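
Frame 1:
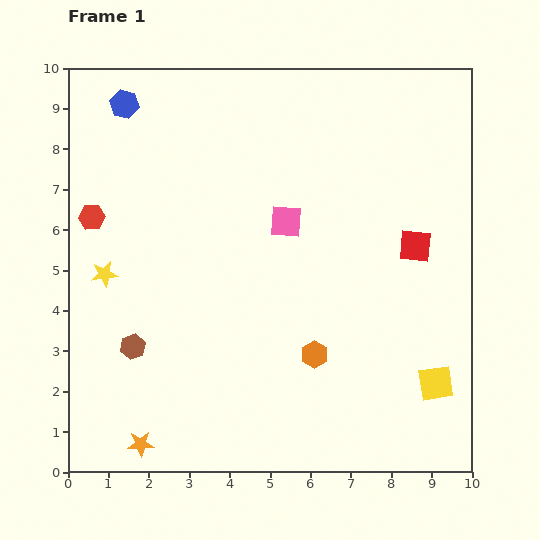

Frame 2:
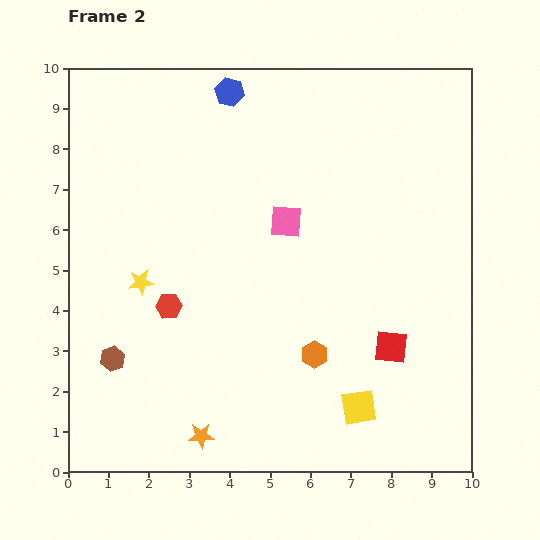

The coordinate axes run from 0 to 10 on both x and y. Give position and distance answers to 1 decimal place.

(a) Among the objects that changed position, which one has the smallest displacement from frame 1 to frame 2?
the brown hexagon

(moved 0.6)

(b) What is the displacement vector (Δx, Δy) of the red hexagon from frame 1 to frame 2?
(1.9, -2.2)

The red hexagon was at (0.6, 6.3) in frame 1 and (2.5, 4.1) in frame 2.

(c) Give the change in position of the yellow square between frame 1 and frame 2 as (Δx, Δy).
(-1.9, -0.6)

The yellow square was at (9.1, 2.2) in frame 1 and (7.2, 1.6) in frame 2.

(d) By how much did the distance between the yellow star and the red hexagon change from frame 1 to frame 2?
-0.5

Distance in frame 1: 1.4. Distance in frame 2: 0.9.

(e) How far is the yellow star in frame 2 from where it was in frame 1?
0.9

The yellow star moved from (0.9, 4.9) to (1.8, 4.7), a distance of √(0.9² + 0.2²) ≈ 0.9.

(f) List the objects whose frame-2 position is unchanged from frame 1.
the orange hexagon, the pink square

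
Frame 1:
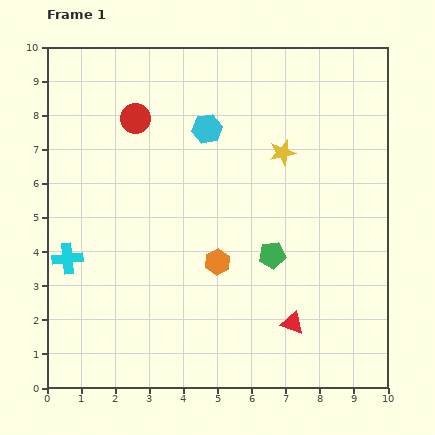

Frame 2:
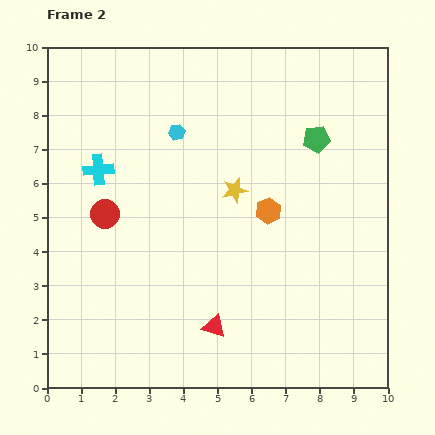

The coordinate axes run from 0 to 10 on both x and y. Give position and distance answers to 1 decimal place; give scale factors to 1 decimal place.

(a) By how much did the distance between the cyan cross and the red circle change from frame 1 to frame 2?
-3.3

Distance in frame 1: 4.6. Distance in frame 2: 1.3.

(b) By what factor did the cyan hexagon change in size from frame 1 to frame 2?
0.6×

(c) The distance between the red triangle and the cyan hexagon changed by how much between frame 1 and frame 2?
-0.4

Distance in frame 1: 6.2. Distance in frame 2: 5.8.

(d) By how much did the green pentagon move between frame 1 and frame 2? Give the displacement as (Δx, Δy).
(1.3, 3.4)

The green pentagon was at (6.6, 3.9) in frame 1 and (7.9, 7.3) in frame 2.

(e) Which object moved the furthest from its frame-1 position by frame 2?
the green pentagon

(moved 3.6; next 2.9)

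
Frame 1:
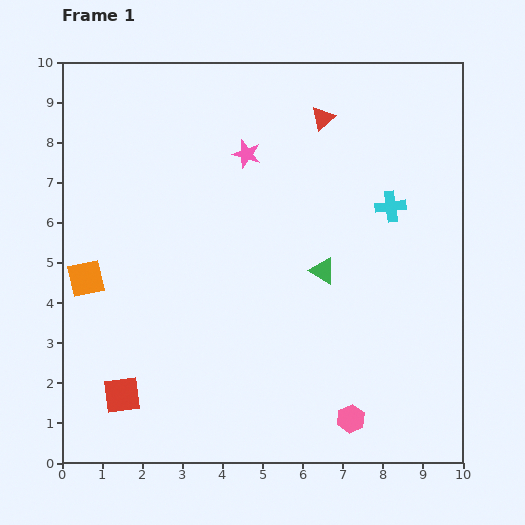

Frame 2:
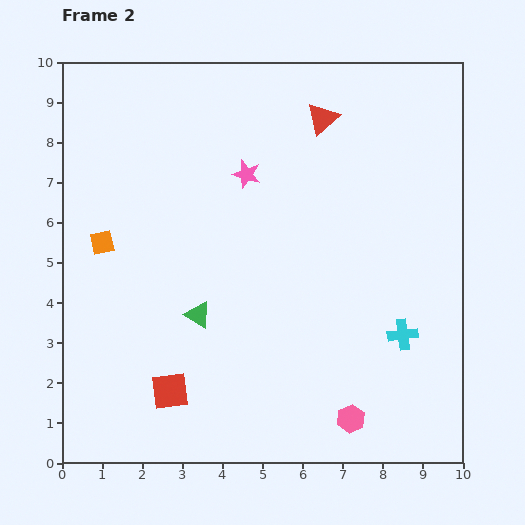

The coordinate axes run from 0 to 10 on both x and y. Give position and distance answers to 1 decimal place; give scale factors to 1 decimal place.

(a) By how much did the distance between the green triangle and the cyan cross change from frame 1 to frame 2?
+2.8

Distance in frame 1: 2.3. Distance in frame 2: 5.1.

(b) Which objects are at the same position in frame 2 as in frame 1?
the pink hexagon, the red triangle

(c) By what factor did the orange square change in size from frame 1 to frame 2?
0.7×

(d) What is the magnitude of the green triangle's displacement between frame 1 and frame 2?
3.3

The green triangle moved from (6.5, 4.8) to (3.4, 3.7), a distance of √(3.1² + 1.1²) ≈ 3.3.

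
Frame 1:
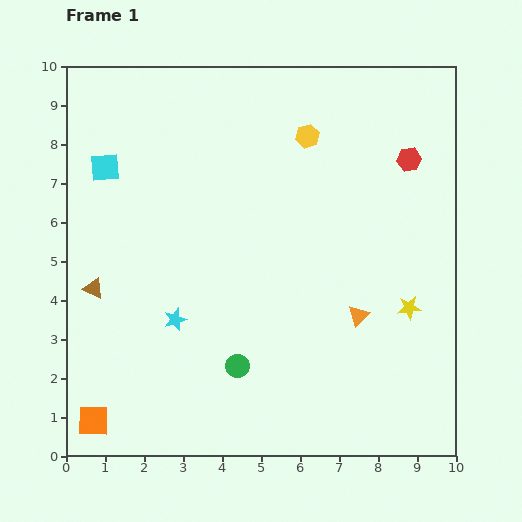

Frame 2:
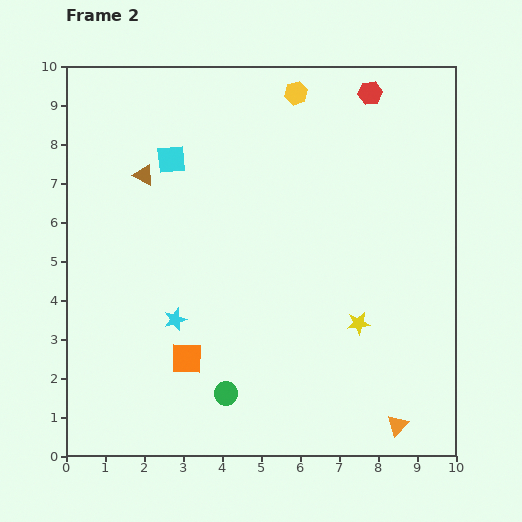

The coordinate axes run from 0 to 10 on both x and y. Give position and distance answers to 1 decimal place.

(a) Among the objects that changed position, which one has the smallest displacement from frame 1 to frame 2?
the green circle

(moved 0.8)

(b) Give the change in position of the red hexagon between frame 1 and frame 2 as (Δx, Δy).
(-1.0, 1.7)

The red hexagon was at (8.8, 7.6) in frame 1 and (7.8, 9.3) in frame 2.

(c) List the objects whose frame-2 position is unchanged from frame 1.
the cyan star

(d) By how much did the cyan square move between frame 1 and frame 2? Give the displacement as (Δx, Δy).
(1.7, 0.2)

The cyan square was at (1.0, 7.4) in frame 1 and (2.7, 7.6) in frame 2.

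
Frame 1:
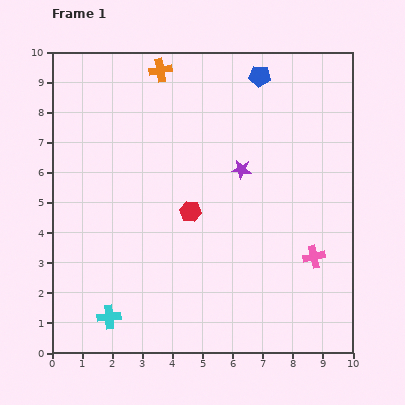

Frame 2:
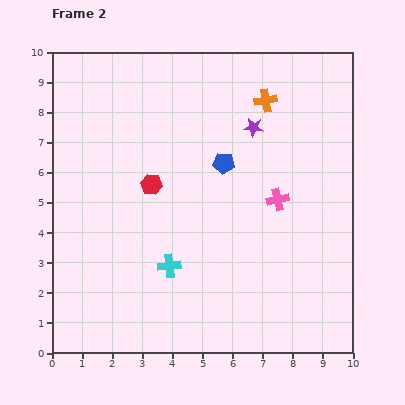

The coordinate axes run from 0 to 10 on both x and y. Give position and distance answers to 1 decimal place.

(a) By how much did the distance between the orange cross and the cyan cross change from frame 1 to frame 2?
-2.0

Distance in frame 1: 8.4. Distance in frame 2: 6.4.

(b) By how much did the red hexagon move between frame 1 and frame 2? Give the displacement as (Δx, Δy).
(-1.3, 0.9)

The red hexagon was at (4.6, 4.7) in frame 1 and (3.3, 5.6) in frame 2.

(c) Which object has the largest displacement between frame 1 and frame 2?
the orange cross

(moved 3.6; next 3.1)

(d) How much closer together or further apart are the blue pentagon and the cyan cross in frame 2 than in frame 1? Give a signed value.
-5.6

Distance in frame 1: 9.4. Distance in frame 2: 3.8.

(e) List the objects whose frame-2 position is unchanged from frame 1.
none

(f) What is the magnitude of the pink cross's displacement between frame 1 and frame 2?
2.2

The pink cross moved from (8.7, 3.2) to (7.5, 5.1), a distance of √(1.2² + 1.9²) ≈ 2.2.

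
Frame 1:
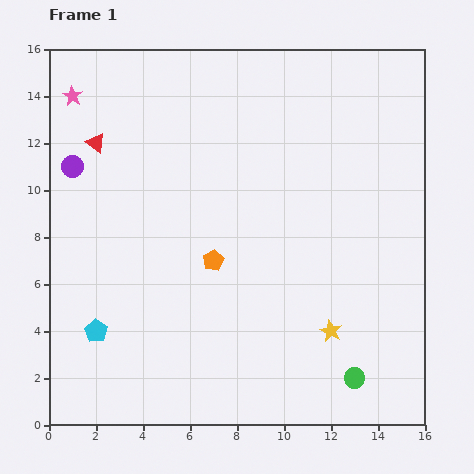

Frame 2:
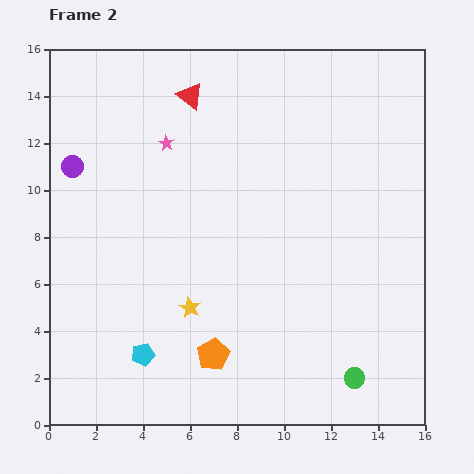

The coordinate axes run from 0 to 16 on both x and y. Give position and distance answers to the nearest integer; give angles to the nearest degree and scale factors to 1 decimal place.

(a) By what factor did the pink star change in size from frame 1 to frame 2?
0.8×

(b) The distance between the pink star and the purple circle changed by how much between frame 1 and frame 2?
+1

Distance in frame 1: 3. Distance in frame 2: 4.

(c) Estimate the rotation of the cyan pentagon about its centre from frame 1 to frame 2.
26° clockwise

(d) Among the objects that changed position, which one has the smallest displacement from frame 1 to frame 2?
the cyan pentagon

(moved 2)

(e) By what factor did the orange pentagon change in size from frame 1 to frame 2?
1.5×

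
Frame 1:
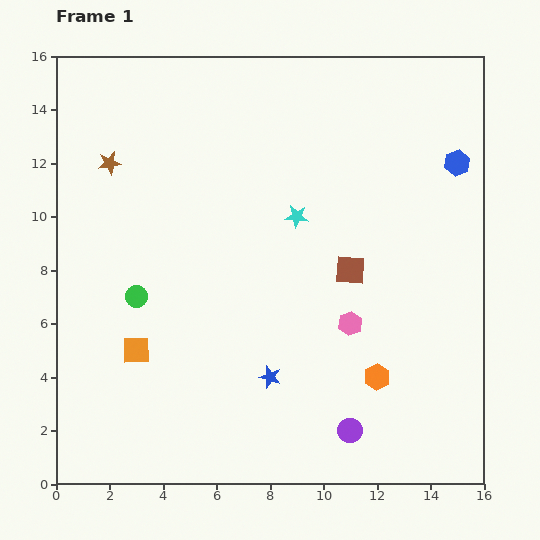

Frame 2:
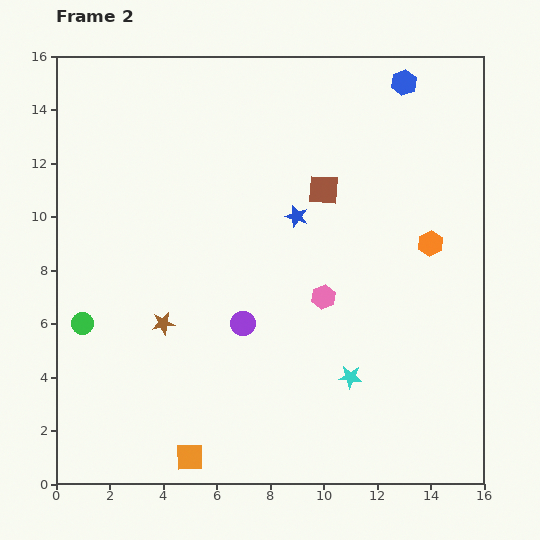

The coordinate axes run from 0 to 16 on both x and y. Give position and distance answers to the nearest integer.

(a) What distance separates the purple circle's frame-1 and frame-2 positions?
6

The purple circle moved from (11, 2) to (7, 6), a distance of √(4² + 4²) ≈ 6.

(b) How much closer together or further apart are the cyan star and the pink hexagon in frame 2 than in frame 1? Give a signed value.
-1

Distance in frame 1: 4. Distance in frame 2: 3.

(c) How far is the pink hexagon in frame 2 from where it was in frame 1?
1

The pink hexagon moved from (11, 6) to (10, 7), a distance of √(1² + 1²) ≈ 1.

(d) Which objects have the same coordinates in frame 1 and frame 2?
none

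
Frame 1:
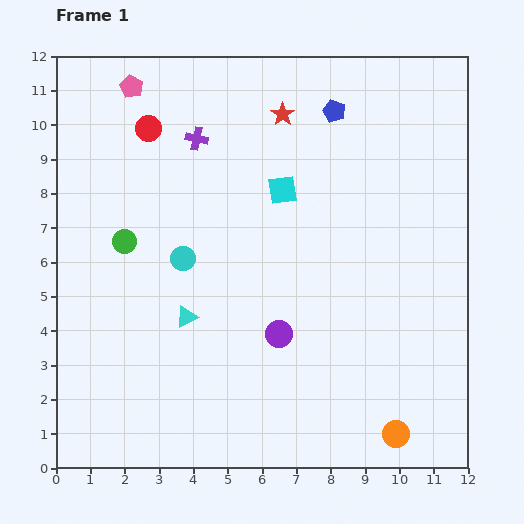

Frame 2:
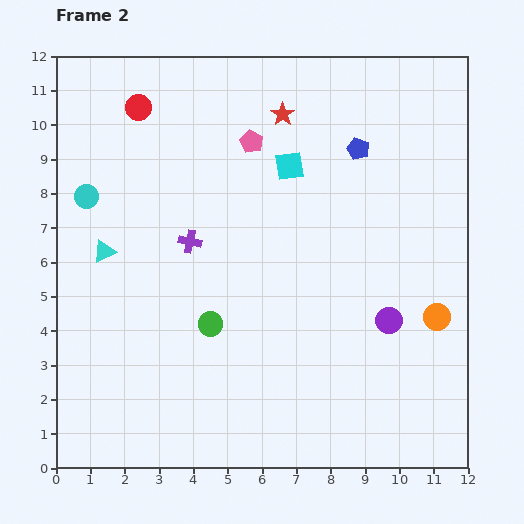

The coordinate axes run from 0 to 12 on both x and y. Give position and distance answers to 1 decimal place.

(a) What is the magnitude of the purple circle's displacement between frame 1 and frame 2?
3.2

The purple circle moved from (6.5, 3.9) to (9.7, 4.3), a distance of √(3.2² + 0.4²) ≈ 3.2.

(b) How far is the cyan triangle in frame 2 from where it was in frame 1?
3.1

The cyan triangle moved from (3.8, 4.4) to (1.4, 6.3), a distance of √(2.4² + 1.9²) ≈ 3.1.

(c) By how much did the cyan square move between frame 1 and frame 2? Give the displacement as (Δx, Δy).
(0.2, 0.7)

The cyan square was at (6.6, 8.1) in frame 1 and (6.8, 8.8) in frame 2.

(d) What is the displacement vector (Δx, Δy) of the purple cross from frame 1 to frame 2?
(-0.2, -3.0)

The purple cross was at (4.1, 9.6) in frame 1 and (3.9, 6.6) in frame 2.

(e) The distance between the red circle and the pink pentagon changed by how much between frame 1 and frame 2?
+2.1

Distance in frame 1: 1.3. Distance in frame 2: 3.4.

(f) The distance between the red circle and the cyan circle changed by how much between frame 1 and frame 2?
-0.9

Distance in frame 1: 3.9. Distance in frame 2: 3.0.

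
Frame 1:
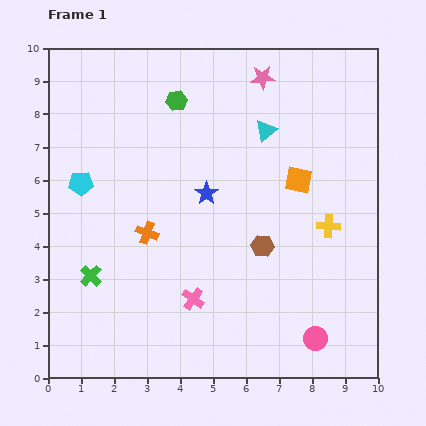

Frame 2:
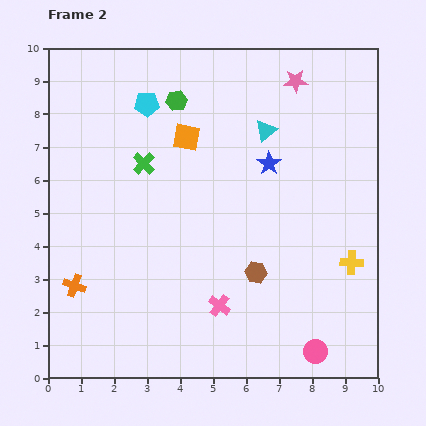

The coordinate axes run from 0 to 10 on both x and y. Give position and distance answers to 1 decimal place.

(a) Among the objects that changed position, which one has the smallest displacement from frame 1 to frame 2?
the pink circle

(moved 0.4)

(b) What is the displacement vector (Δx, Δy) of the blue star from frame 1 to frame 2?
(1.9, 0.9)

The blue star was at (4.8, 5.6) in frame 1 and (6.7, 6.5) in frame 2.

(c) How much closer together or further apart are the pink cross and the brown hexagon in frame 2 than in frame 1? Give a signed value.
-1.1

Distance in frame 1: 2.6. Distance in frame 2: 1.5.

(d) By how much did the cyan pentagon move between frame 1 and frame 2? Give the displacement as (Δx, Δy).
(2.0, 2.4)

The cyan pentagon was at (1.0, 5.9) in frame 1 and (3.0, 8.3) in frame 2.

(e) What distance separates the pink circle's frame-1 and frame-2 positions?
0.4

The pink circle moved from (8.1, 1.2) to (8.1, 0.8), a distance of √(0.0² + 0.4²) ≈ 0.4.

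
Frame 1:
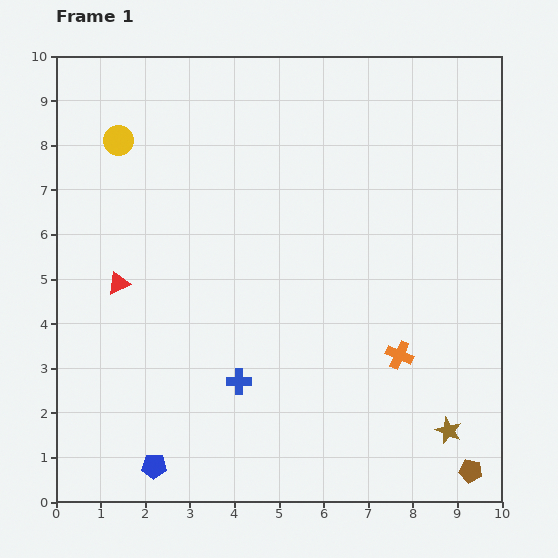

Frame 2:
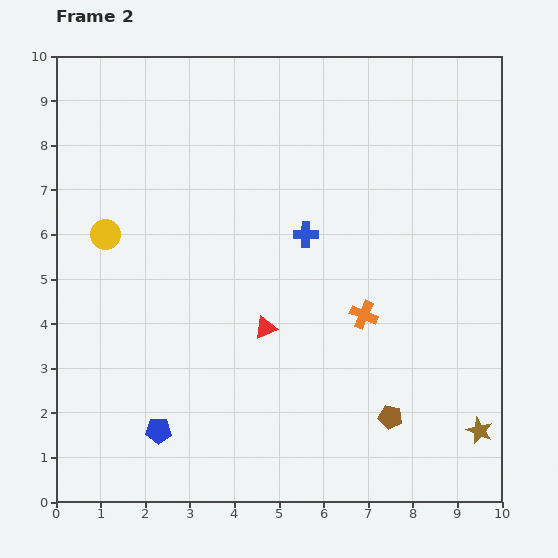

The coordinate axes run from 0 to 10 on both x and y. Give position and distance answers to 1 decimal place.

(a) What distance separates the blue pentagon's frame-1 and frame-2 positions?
0.8

The blue pentagon moved from (2.2, 0.8) to (2.3, 1.6), a distance of √(0.1² + 0.8²) ≈ 0.8.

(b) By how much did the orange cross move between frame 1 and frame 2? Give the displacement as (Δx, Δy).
(-0.8, 0.9)

The orange cross was at (7.7, 3.3) in frame 1 and (6.9, 4.2) in frame 2.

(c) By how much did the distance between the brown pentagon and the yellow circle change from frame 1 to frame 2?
-3.2

Distance in frame 1: 10.8. Distance in frame 2: 7.6.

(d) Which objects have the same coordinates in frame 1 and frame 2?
none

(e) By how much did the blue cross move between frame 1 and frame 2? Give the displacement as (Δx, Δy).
(1.5, 3.3)

The blue cross was at (4.1, 2.7) in frame 1 and (5.6, 6.0) in frame 2.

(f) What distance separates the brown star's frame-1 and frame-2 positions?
0.7

The brown star moved from (8.8, 1.6) to (9.5, 1.6), a distance of √(0.7² + 0.0²) ≈ 0.7.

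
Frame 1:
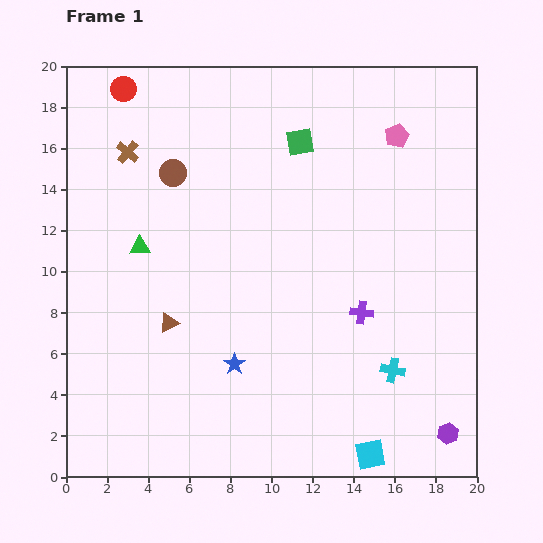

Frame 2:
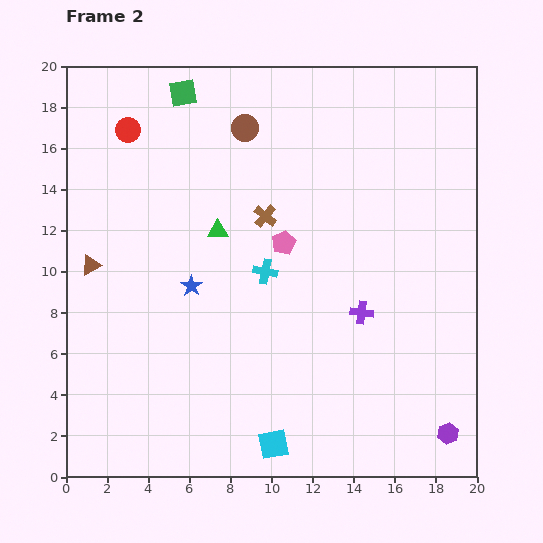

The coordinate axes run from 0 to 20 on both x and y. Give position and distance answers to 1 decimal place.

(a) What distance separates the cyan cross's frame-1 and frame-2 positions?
7.8

The cyan cross moved from (15.9, 5.2) to (9.7, 10.0), a distance of √(6.2² + 4.8²) ≈ 7.8.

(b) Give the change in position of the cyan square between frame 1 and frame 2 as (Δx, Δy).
(-4.7, 0.5)

The cyan square was at (14.8, 1.1) in frame 1 and (10.1, 1.6) in frame 2.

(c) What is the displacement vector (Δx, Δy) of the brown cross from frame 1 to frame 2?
(6.7, -3.1)

The brown cross was at (3.0, 15.8) in frame 1 and (9.7, 12.7) in frame 2.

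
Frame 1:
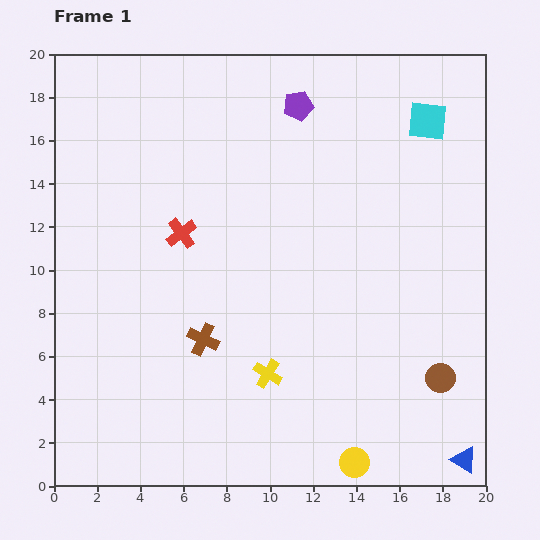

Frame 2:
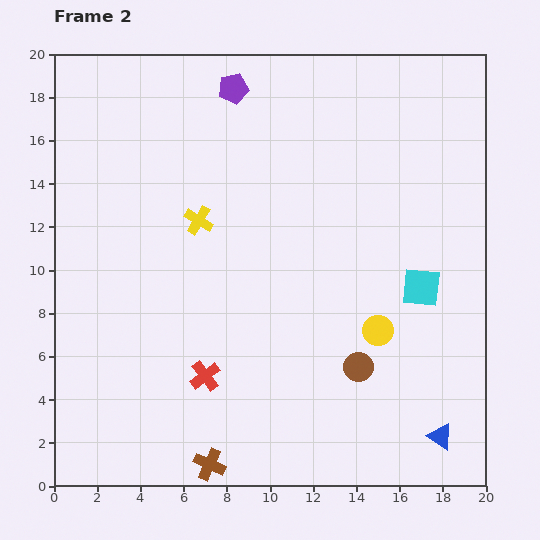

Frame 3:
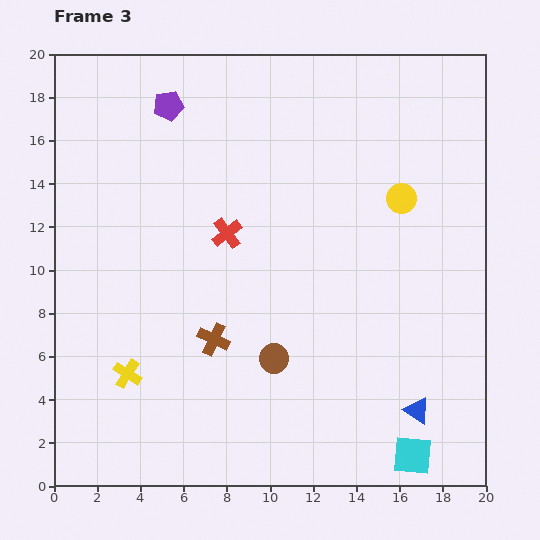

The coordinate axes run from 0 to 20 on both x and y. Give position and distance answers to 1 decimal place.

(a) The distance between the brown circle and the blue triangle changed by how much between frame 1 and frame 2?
+1.0

Distance in frame 1: 4.0. Distance in frame 2: 5.0.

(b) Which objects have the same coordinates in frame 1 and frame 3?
none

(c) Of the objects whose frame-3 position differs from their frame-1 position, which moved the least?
the brown cross

(moved 0.5)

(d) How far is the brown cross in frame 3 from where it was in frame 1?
0.5

The brown cross moved from (6.9, 6.8) to (7.4, 6.8), a distance of √(0.5² + 0.0²) ≈ 0.5.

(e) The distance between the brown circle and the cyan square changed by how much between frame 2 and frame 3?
+3.1

Distance in frame 2: 4.7. Distance in frame 3: 7.8.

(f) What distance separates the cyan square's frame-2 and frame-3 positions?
7.8

The cyan square moved from (17.0, 9.2) to (16.6, 1.4), a distance of √(0.4² + 7.8²) ≈ 7.8.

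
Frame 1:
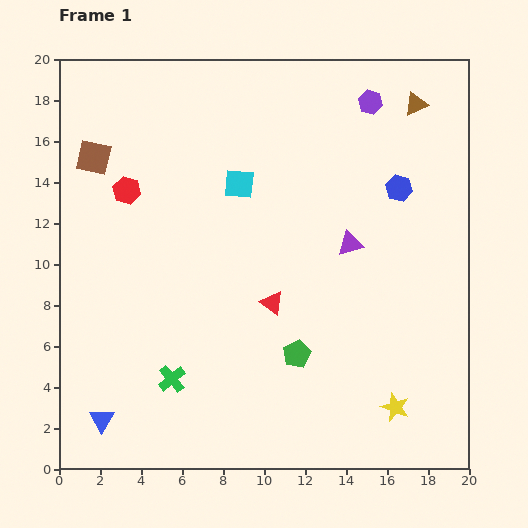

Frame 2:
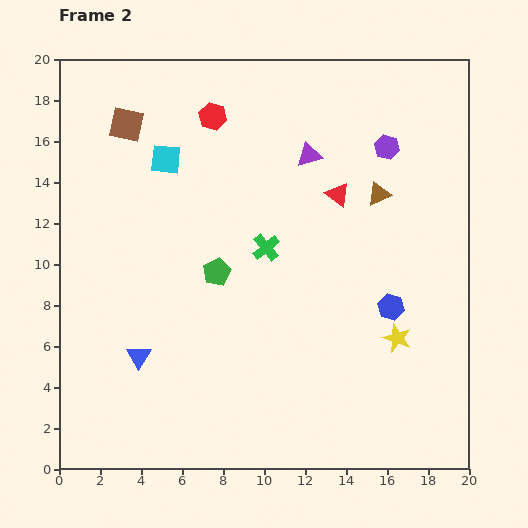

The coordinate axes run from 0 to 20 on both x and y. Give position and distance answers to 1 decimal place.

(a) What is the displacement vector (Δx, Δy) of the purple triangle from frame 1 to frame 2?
(-2.0, 4.3)

The purple triangle was at (14.2, 11.0) in frame 1 and (12.2, 15.3) in frame 2.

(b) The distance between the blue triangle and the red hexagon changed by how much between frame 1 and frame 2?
+0.9

Distance in frame 1: 11.3. Distance in frame 2: 12.2.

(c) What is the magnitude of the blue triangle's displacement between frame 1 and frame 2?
3.6

The blue triangle moved from (2.1, 2.4) to (3.9, 5.5), a distance of √(1.8² + 3.1²) ≈ 3.6.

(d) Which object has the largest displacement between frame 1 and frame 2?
the green cross

(moved 7.9; next 6.2)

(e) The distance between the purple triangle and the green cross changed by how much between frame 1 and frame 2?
-5.9

Distance in frame 1: 10.9. Distance in frame 2: 5.0.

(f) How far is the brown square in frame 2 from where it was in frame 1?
2.3

The brown square moved from (1.7, 15.2) to (3.3, 16.8), a distance of √(1.6² + 1.6²) ≈ 2.3.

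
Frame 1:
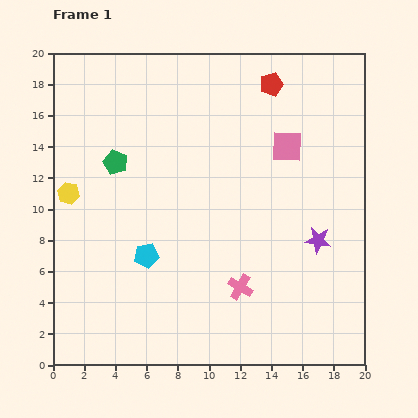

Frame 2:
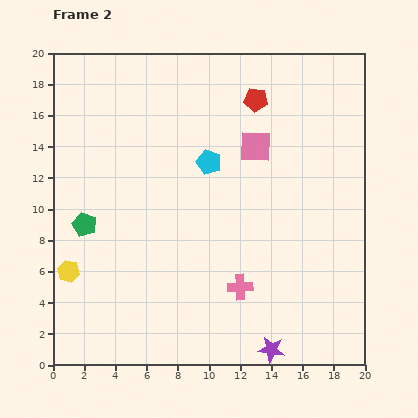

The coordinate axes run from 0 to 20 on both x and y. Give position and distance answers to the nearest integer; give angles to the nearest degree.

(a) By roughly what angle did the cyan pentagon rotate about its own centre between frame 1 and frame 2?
29° clockwise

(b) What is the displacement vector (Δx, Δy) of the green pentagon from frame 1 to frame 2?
(-2, -4)

The green pentagon was at (4, 13) in frame 1 and (2, 9) in frame 2.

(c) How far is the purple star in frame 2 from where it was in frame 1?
8

The purple star moved from (17, 8) to (14, 1), a distance of √(3² + 7²) ≈ 8.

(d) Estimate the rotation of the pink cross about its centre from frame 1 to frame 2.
33° counter-clockwise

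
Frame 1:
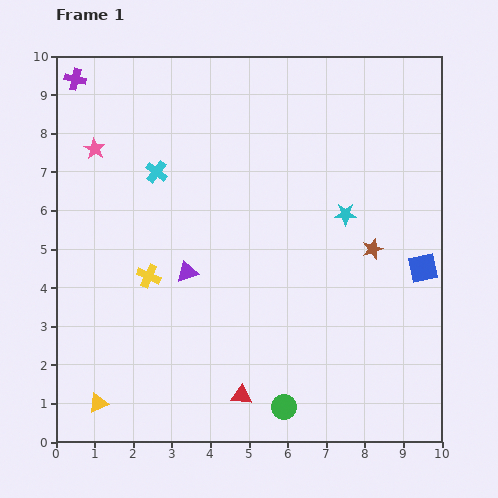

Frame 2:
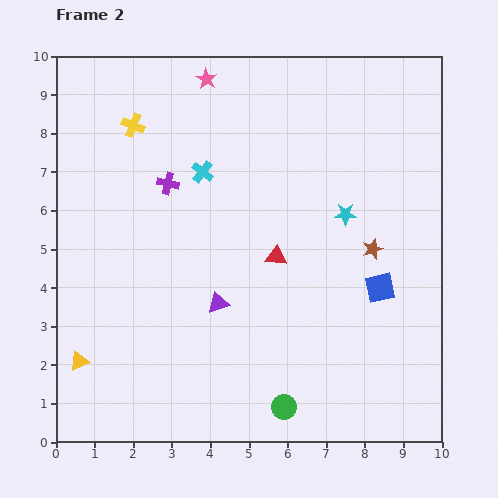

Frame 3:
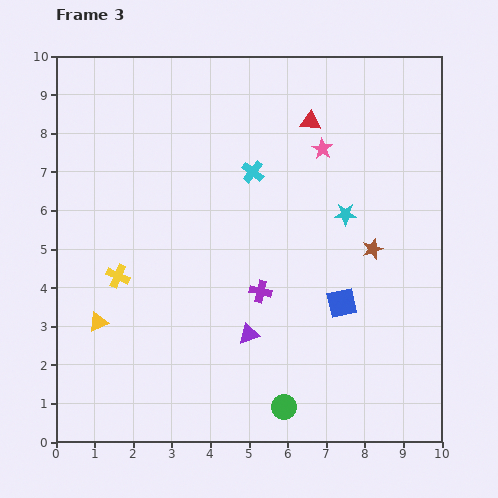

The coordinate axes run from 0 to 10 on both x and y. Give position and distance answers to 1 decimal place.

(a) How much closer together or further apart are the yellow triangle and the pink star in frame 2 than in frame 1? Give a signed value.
+1.4

Distance in frame 1: 6.6. Distance in frame 2: 8.0.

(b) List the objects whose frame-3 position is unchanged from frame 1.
the cyan star, the brown star, the green circle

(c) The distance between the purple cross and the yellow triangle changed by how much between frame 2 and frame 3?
-0.8

Distance in frame 2: 5.1. Distance in frame 3: 4.3.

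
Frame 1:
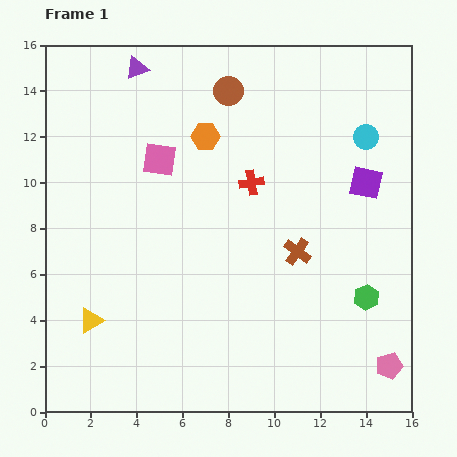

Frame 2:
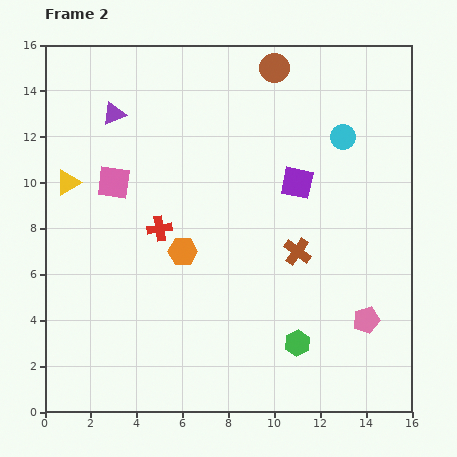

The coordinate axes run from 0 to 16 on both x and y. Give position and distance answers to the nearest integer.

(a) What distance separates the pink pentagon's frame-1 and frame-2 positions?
2

The pink pentagon moved from (15, 2) to (14, 4), a distance of √(1² + 2²) ≈ 2.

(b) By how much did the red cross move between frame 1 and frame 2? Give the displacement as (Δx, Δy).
(-4, -2)

The red cross was at (9, 10) in frame 1 and (5, 8) in frame 2.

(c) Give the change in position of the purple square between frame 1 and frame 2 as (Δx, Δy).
(-3, 0)

The purple square was at (14, 10) in frame 1 and (11, 10) in frame 2.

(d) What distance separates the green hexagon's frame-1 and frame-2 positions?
4

The green hexagon moved from (14, 5) to (11, 3), a distance of √(3² + 2²) ≈ 4.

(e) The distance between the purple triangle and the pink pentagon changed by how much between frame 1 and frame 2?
-3

Distance in frame 1: 17. Distance in frame 2: 14.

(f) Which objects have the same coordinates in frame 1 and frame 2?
the brown cross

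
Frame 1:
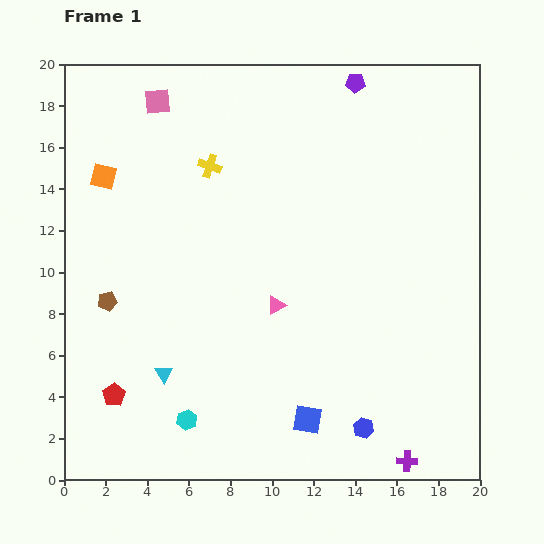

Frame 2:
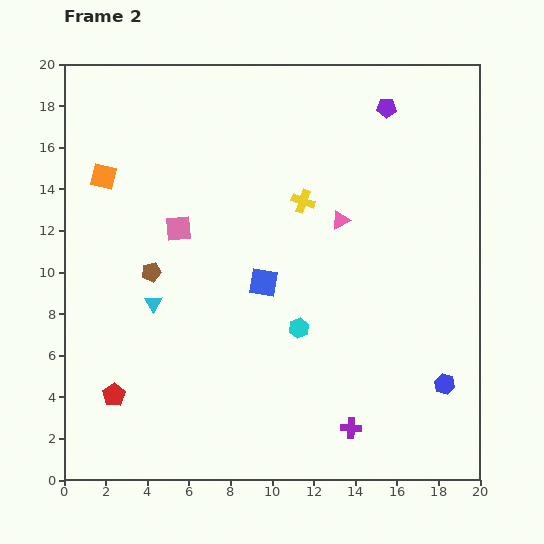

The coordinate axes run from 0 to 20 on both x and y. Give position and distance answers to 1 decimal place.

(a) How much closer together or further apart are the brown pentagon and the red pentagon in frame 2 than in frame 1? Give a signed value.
+1.7

Distance in frame 1: 4.5. Distance in frame 2: 6.2.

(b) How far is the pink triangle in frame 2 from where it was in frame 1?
5.1

The pink triangle moved from (10.2, 8.4) to (13.3, 12.5), a distance of √(3.1² + 4.1²) ≈ 5.1.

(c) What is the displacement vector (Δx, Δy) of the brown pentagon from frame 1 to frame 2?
(2.1, 1.4)

The brown pentagon was at (2.1, 8.6) in frame 1 and (4.2, 10.0) in frame 2.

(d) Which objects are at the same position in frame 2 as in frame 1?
the red pentagon, the orange square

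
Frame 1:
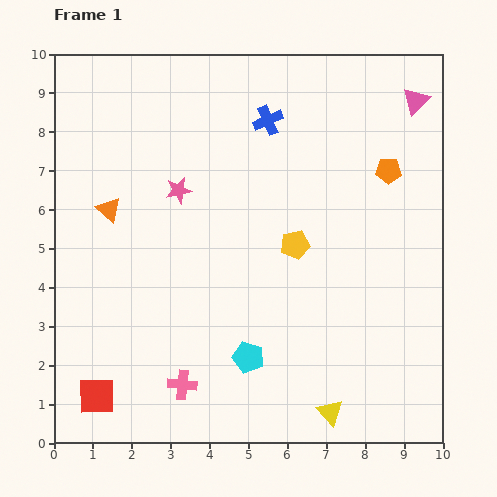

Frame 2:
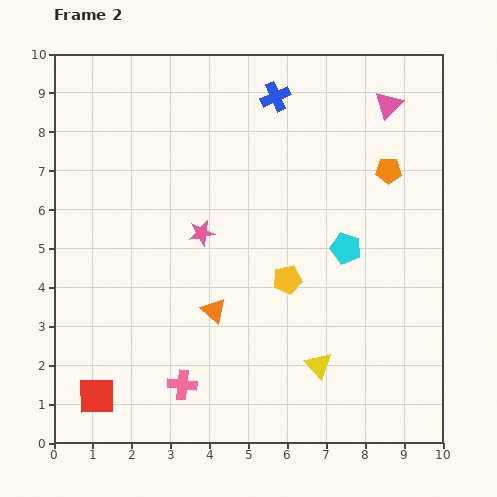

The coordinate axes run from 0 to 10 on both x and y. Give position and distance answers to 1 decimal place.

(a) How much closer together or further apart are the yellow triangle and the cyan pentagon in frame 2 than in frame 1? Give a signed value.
+0.6

Distance in frame 1: 2.5. Distance in frame 2: 3.1.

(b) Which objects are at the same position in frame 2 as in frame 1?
the orange pentagon, the pink cross, the red square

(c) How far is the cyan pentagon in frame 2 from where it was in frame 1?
3.8

The cyan pentagon moved from (5.0, 2.2) to (7.5, 5.0), a distance of √(2.5² + 2.8²) ≈ 3.8.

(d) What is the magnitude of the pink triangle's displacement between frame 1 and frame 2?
0.7

The pink triangle moved from (9.3, 8.8) to (8.6, 8.7), a distance of √(0.7² + 0.1²) ≈ 0.7.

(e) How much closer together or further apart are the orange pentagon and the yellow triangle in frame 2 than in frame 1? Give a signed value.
-1.1

Distance in frame 1: 6.4. Distance in frame 2: 5.3.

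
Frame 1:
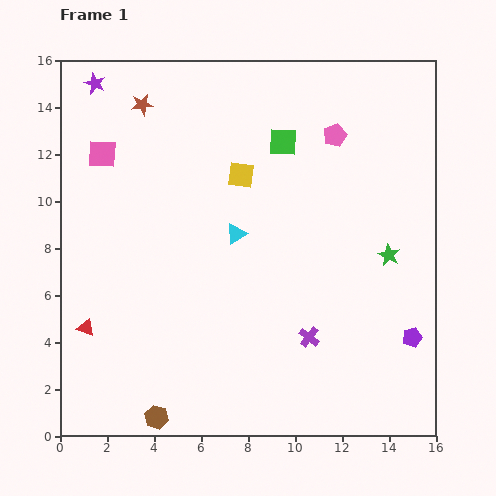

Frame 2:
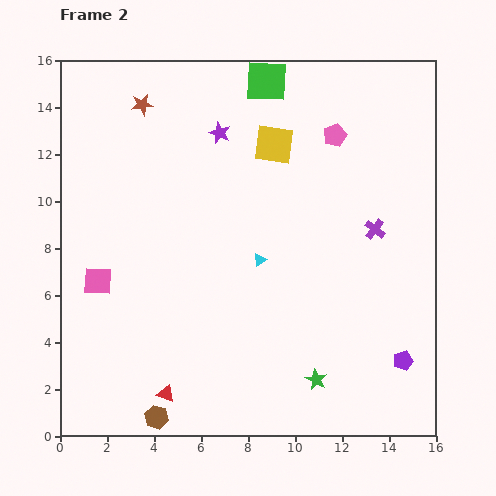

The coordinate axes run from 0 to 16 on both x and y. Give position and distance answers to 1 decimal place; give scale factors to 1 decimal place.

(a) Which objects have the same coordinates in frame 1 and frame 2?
the pink pentagon, the brown star, the brown hexagon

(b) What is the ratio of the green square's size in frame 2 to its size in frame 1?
1.5×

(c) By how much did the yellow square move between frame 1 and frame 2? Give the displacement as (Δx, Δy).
(1.4, 1.3)

The yellow square was at (7.7, 11.1) in frame 1 and (9.1, 12.4) in frame 2.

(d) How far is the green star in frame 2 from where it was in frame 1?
6.1

The green star moved from (14.0, 7.7) to (10.9, 2.4), a distance of √(3.1² + 5.3²) ≈ 6.1.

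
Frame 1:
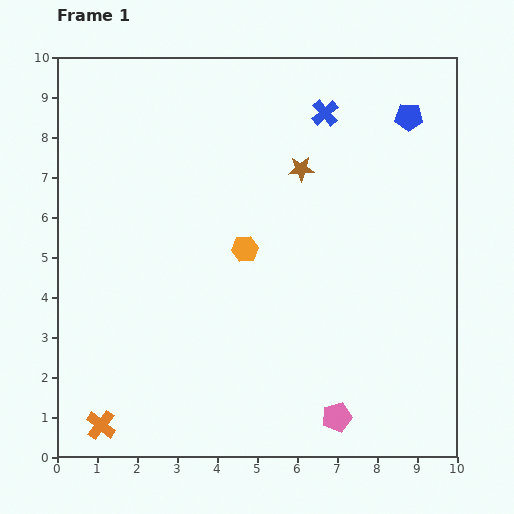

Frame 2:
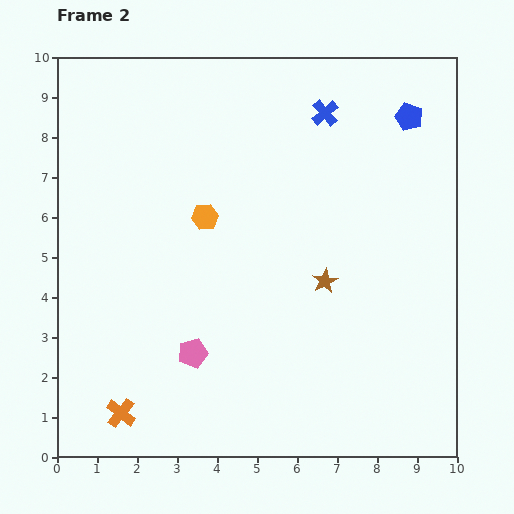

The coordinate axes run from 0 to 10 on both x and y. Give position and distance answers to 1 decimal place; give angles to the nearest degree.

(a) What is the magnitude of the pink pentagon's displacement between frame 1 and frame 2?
3.9

The pink pentagon moved from (7.0, 1.0) to (3.4, 2.6), a distance of √(3.6² + 1.6²) ≈ 3.9.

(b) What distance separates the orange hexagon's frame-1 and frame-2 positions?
1.3

The orange hexagon moved from (4.7, 5.2) to (3.7, 6.0), a distance of √(1.0² + 0.8²) ≈ 1.3.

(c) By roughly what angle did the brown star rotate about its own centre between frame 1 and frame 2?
25° counter-clockwise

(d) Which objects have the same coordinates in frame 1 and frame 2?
the blue pentagon, the blue cross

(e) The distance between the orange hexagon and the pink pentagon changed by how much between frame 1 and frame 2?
-1.4

Distance in frame 1: 4.8. Distance in frame 2: 3.4.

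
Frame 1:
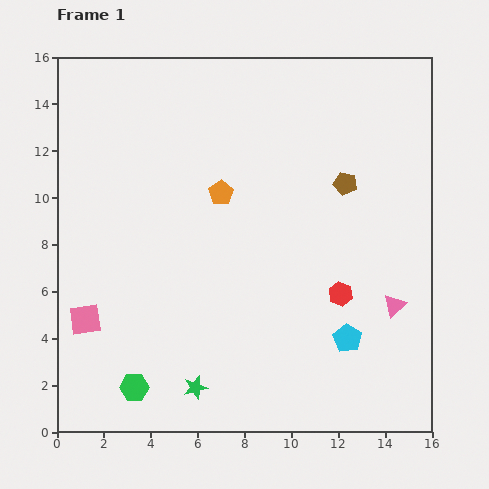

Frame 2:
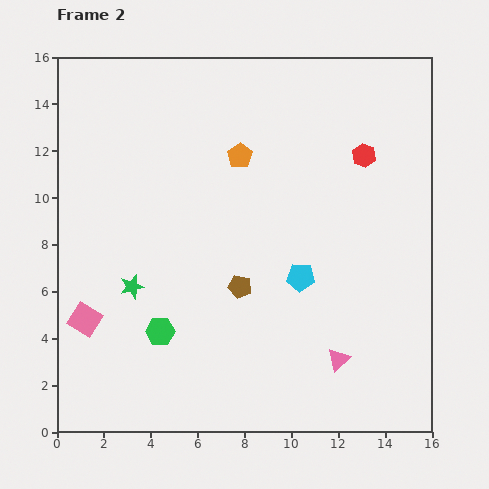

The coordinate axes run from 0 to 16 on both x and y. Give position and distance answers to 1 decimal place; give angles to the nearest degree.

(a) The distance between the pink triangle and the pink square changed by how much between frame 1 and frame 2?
-2.3

Distance in frame 1: 13.2. Distance in frame 2: 10.9.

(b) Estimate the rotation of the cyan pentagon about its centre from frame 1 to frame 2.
28° counter-clockwise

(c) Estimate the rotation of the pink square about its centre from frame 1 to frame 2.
40° clockwise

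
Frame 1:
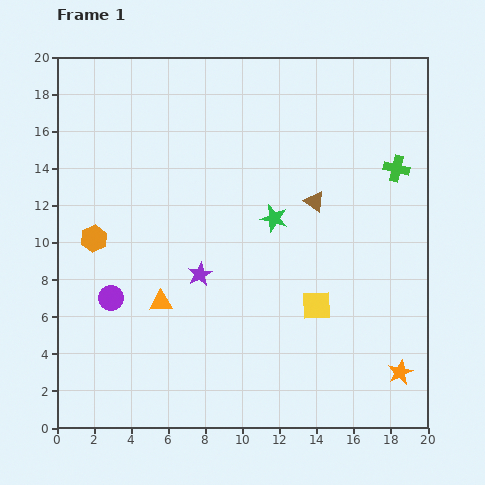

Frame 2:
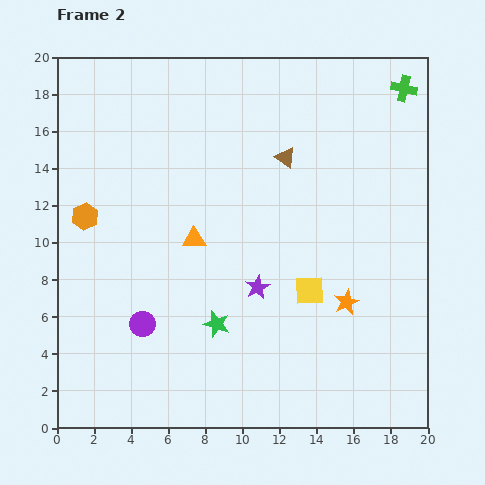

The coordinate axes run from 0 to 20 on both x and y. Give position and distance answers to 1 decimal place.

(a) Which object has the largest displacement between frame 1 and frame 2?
the green star

(moved 6.5; next 4.8)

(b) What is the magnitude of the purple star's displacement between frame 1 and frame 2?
3.2

The purple star moved from (7.7, 8.3) to (10.8, 7.6), a distance of √(3.1² + 0.7²) ≈ 3.2.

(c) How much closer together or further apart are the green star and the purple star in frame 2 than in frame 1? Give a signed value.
-2.0

Distance in frame 1: 5.0. Distance in frame 2: 3.0.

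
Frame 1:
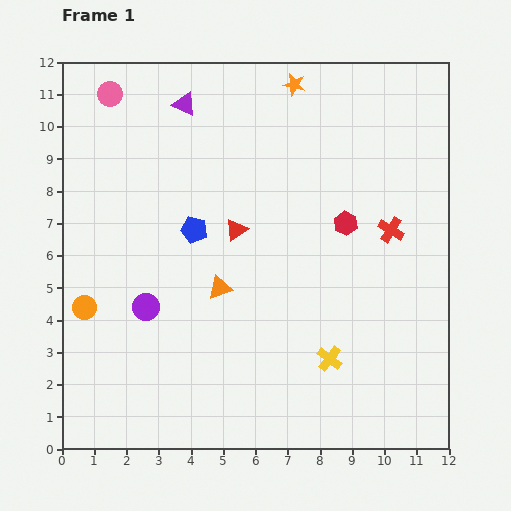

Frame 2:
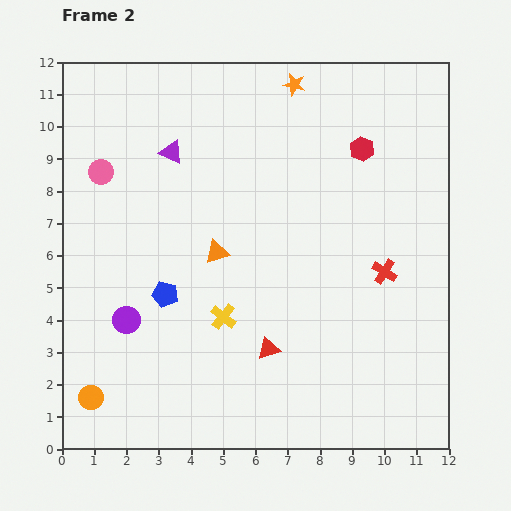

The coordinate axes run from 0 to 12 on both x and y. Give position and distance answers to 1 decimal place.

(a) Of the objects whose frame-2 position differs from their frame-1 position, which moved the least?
the purple circle

(moved 0.7)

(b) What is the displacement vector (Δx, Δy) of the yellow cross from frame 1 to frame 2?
(-3.3, 1.3)

The yellow cross was at (8.3, 2.8) in frame 1 and (5.0, 4.1) in frame 2.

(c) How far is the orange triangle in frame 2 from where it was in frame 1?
1.1

The orange triangle moved from (4.9, 5.0) to (4.8, 6.1), a distance of √(0.1² + 1.1²) ≈ 1.1.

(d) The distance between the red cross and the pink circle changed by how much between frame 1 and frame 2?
-0.4

Distance in frame 1: 9.7. Distance in frame 2: 9.3.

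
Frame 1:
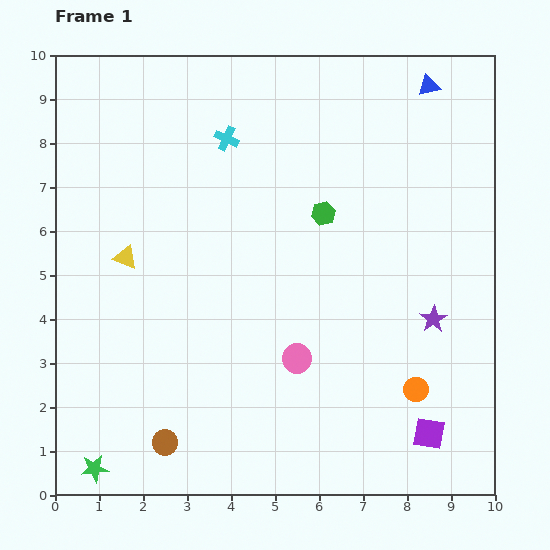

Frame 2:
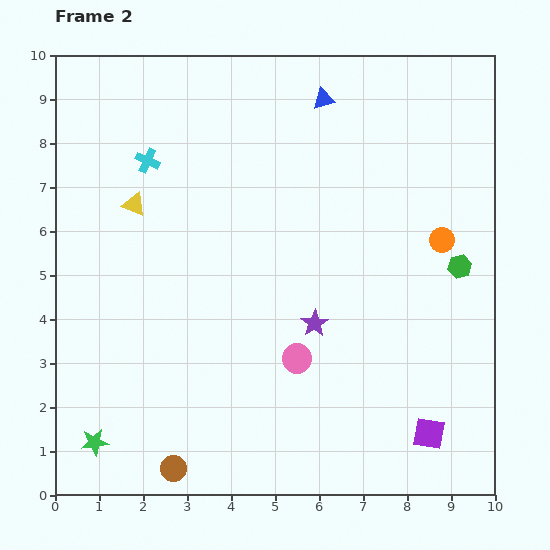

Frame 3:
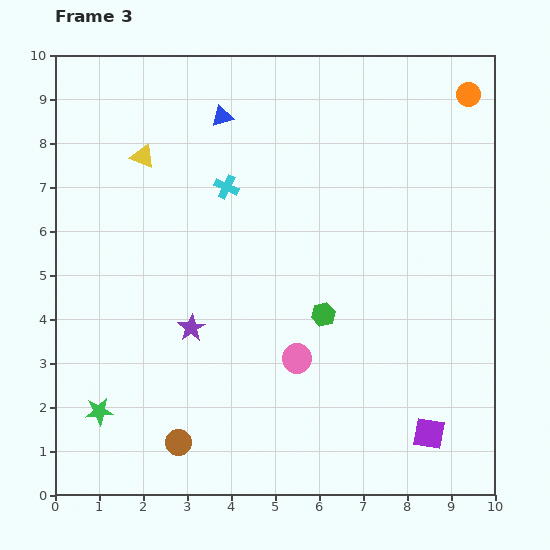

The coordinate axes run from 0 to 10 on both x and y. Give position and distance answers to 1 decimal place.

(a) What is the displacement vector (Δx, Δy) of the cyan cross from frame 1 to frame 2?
(-1.8, -0.5)

The cyan cross was at (3.9, 8.1) in frame 1 and (2.1, 7.6) in frame 2.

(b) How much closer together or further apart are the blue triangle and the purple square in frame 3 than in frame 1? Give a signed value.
+0.7

Distance in frame 1: 7.9. Distance in frame 3: 8.6.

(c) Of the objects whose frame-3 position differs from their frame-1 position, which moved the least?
the brown circle

(moved 0.3)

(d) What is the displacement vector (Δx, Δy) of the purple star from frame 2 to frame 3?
(-2.8, -0.1)

The purple star was at (5.9, 3.9) in frame 2 and (3.1, 3.8) in frame 3.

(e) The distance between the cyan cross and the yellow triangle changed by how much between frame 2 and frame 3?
+1.0

Distance in frame 2: 1.0. Distance in frame 3: 2.0.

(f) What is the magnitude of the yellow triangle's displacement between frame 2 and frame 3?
1.1

The yellow triangle moved from (1.8, 6.6) to (2.0, 7.7), a distance of √(0.2² + 1.1²) ≈ 1.1.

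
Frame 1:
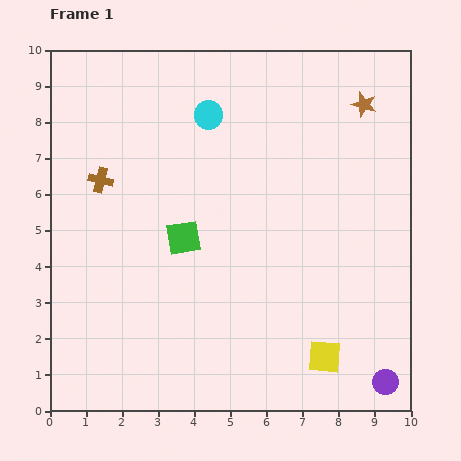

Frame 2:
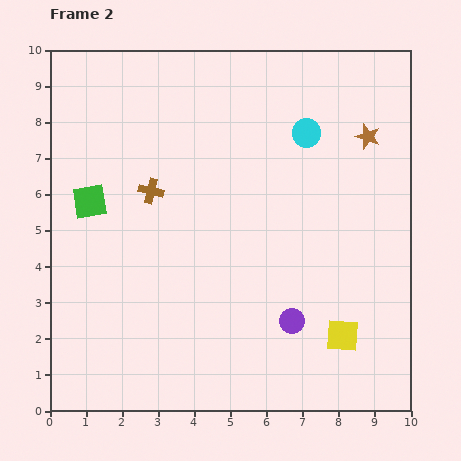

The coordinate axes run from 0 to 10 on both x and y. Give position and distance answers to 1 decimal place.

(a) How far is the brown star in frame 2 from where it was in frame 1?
0.9

The brown star moved from (8.7, 8.5) to (8.8, 7.6), a distance of √(0.1² + 0.9²) ≈ 0.9.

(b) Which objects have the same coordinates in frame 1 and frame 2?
none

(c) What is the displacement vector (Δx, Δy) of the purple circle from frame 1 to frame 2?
(-2.6, 1.7)

The purple circle was at (9.3, 0.8) in frame 1 and (6.7, 2.5) in frame 2.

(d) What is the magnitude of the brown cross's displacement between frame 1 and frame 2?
1.4

The brown cross moved from (1.4, 6.4) to (2.8, 6.1), a distance of √(1.4² + 0.3²) ≈ 1.4.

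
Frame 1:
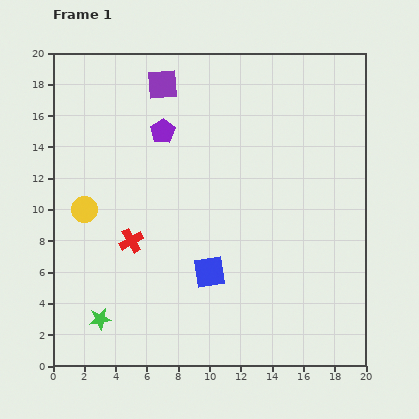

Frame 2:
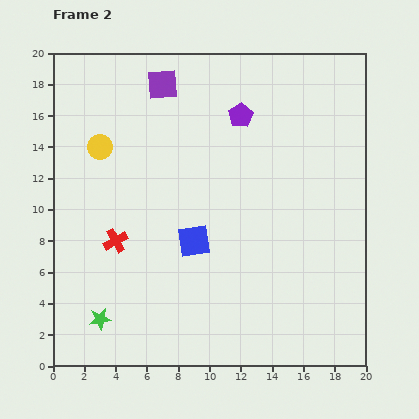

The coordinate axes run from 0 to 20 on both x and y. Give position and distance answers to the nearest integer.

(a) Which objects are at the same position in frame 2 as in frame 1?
the purple square, the green star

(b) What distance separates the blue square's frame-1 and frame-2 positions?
2

The blue square moved from (10, 6) to (9, 8), a distance of √(1² + 2²) ≈ 2.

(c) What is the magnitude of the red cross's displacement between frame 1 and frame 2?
1

The red cross moved from (5, 8) to (4, 8), a distance of √(1² + 0²) ≈ 1.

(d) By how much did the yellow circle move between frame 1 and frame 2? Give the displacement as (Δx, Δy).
(1, 4)

The yellow circle was at (2, 10) in frame 1 and (3, 14) in frame 2.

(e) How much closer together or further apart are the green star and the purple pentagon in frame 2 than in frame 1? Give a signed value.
+3

Distance in frame 1: 13. Distance in frame 2: 16.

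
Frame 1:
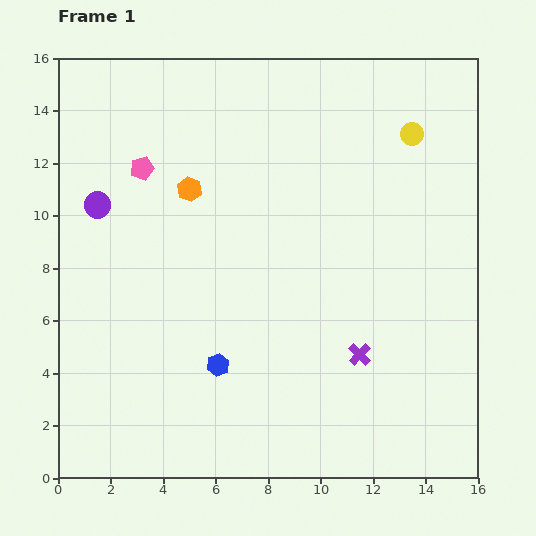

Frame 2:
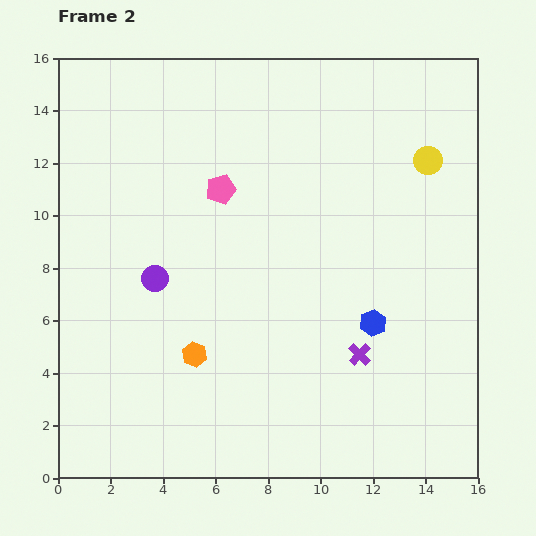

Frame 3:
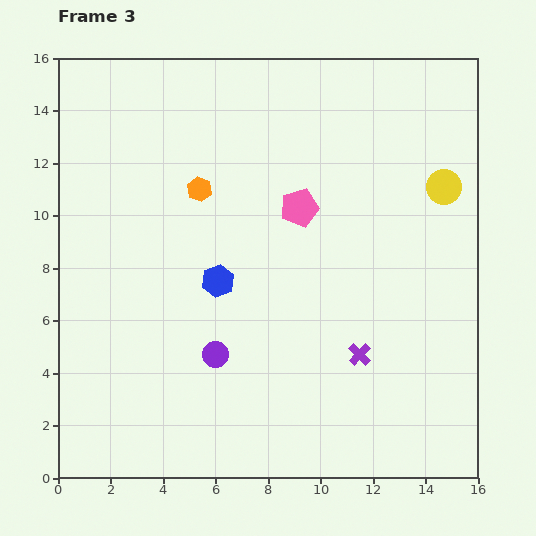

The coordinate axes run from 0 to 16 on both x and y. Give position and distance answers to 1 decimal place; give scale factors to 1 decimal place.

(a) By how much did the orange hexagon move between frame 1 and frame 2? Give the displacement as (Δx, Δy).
(0.2, -6.3)

The orange hexagon was at (5.0, 11.0) in frame 1 and (5.2, 4.7) in frame 2.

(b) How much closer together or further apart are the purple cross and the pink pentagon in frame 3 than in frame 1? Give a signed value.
-4.8

Distance in frame 1: 10.9. Distance in frame 3: 6.1.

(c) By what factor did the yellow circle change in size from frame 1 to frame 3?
1.5×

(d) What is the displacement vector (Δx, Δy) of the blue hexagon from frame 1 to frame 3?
(0.0, 3.2)

The blue hexagon was at (6.1, 4.3) in frame 1 and (6.1, 7.5) in frame 3.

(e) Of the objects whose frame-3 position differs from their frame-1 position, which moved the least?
the orange hexagon

(moved 0.4)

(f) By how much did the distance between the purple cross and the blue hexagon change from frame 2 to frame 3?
+4.8

Distance in frame 2: 1.3. Distance in frame 3: 6.1.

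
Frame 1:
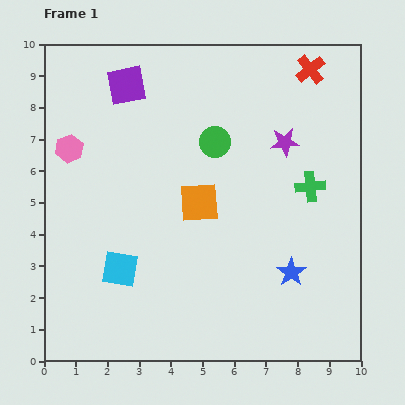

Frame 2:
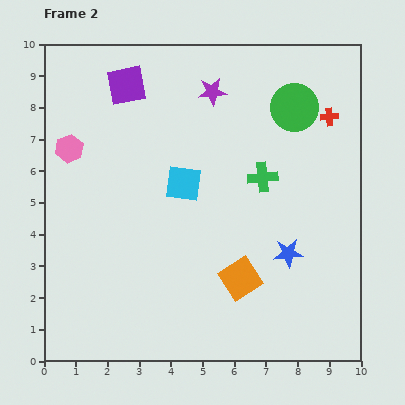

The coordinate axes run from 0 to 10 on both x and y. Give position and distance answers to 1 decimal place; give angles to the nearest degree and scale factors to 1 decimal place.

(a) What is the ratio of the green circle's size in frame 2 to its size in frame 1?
1.6×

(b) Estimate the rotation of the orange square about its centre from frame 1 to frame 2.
29° counter-clockwise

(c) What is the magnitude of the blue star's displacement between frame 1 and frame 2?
0.6

The blue star moved from (7.8, 2.8) to (7.7, 3.4), a distance of √(0.1² + 0.6²) ≈ 0.6.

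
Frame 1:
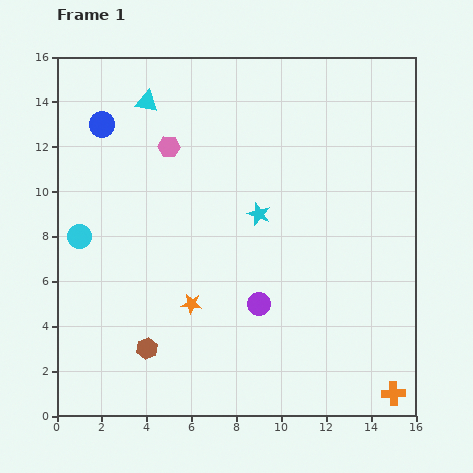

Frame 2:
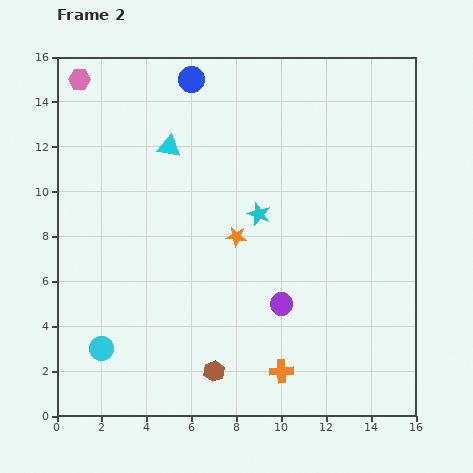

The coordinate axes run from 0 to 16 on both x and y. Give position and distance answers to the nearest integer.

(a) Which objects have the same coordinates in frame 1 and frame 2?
the cyan star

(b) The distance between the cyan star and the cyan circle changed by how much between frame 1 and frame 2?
+1

Distance in frame 1: 8. Distance in frame 2: 9.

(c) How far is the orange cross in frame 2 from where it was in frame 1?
5

The orange cross moved from (15, 1) to (10, 2), a distance of √(5² + 1²) ≈ 5.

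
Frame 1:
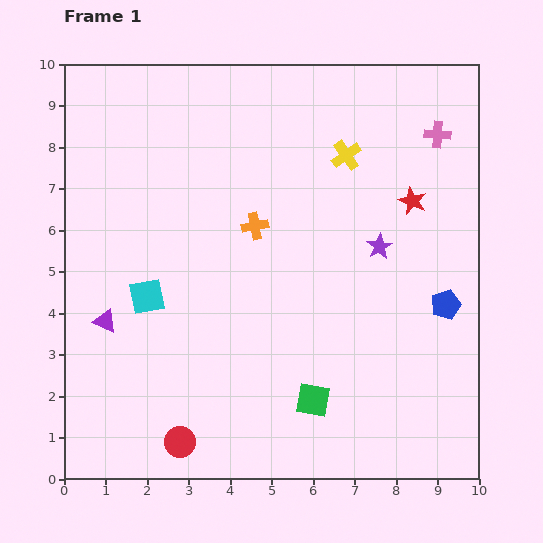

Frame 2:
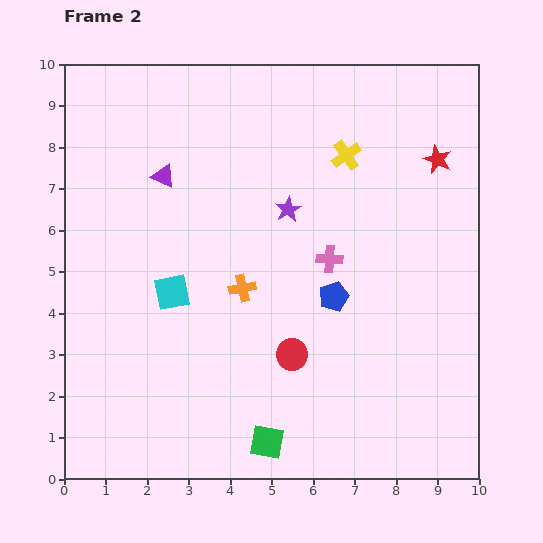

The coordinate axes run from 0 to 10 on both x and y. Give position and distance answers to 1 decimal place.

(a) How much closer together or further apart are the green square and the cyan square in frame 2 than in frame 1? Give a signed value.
-0.4

Distance in frame 1: 4.7. Distance in frame 2: 4.3.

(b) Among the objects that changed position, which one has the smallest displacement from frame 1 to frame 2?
the cyan square

(moved 0.6)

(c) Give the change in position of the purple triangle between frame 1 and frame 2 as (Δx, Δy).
(1.4, 3.5)

The purple triangle was at (1.0, 3.8) in frame 1 and (2.4, 7.3) in frame 2.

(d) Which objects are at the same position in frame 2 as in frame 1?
the yellow cross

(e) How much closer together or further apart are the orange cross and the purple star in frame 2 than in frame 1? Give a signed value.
-0.8

Distance in frame 1: 3.0. Distance in frame 2: 2.2.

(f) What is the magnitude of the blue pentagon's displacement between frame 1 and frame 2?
2.7

The blue pentagon moved from (9.2, 4.2) to (6.5, 4.4), a distance of √(2.7² + 0.2²) ≈ 2.7.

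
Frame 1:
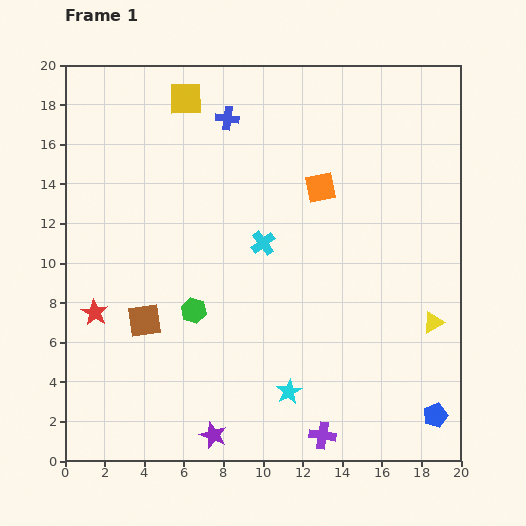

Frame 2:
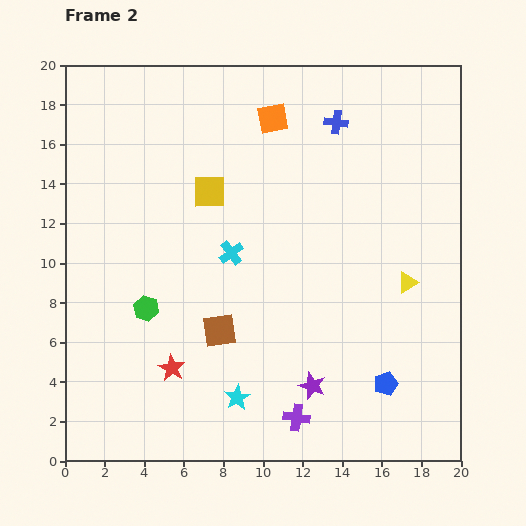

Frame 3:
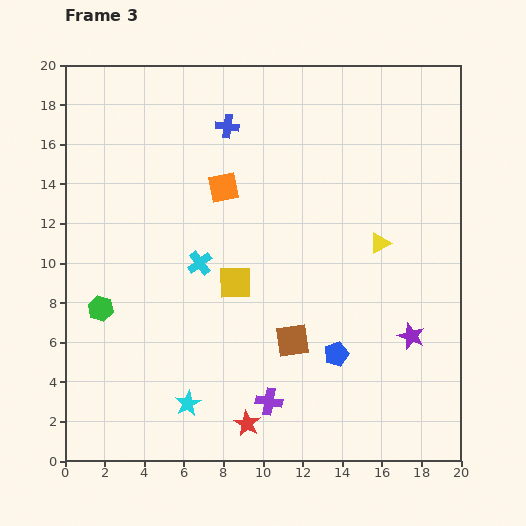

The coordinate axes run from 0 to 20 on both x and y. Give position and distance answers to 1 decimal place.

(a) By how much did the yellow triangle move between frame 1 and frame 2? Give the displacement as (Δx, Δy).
(-1.3, 2.0)

The yellow triangle was at (18.6, 7.0) in frame 1 and (17.3, 9.0) in frame 2.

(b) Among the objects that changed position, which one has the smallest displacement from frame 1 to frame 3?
the blue cross

(moved 0.4)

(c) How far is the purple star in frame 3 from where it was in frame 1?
11.2

The purple star moved from (7.5, 1.3) to (17.5, 6.3), a distance of √(10.0² + 5.0²) ≈ 11.2.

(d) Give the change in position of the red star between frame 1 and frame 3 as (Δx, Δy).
(7.7, -5.6)

The red star was at (1.5, 7.5) in frame 1 and (9.2, 1.9) in frame 3.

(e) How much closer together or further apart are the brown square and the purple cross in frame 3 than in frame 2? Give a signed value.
-2.6

Distance in frame 2: 5.9. Distance in frame 3: 3.3.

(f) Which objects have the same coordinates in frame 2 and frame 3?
none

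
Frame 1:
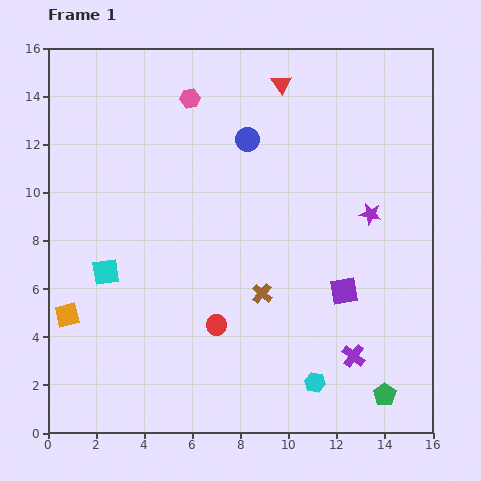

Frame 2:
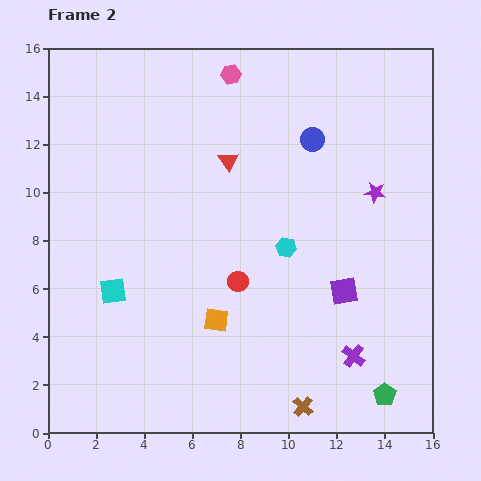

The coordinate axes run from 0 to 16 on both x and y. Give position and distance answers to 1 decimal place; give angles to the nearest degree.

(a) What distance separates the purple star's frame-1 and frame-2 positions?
0.9

The purple star moved from (13.4, 9.1) to (13.6, 10.0), a distance of √(0.2² + 0.9²) ≈ 0.9.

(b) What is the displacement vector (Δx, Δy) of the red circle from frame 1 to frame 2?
(0.9, 1.8)

The red circle was at (7.0, 4.5) in frame 1 and (7.9, 6.3) in frame 2.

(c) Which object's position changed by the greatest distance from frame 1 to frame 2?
the orange square

(moved 6.2; next 5.7)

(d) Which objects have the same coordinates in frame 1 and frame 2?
the green pentagon, the purple cross, the purple square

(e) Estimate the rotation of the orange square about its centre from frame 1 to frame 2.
21° clockwise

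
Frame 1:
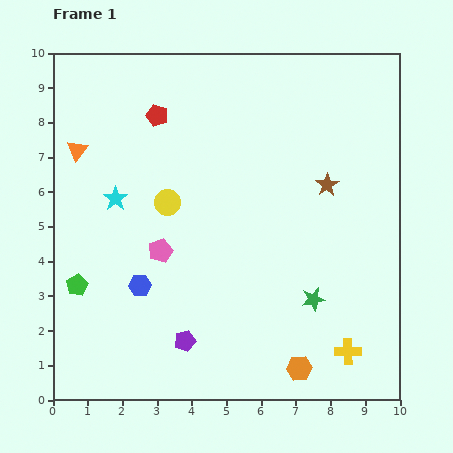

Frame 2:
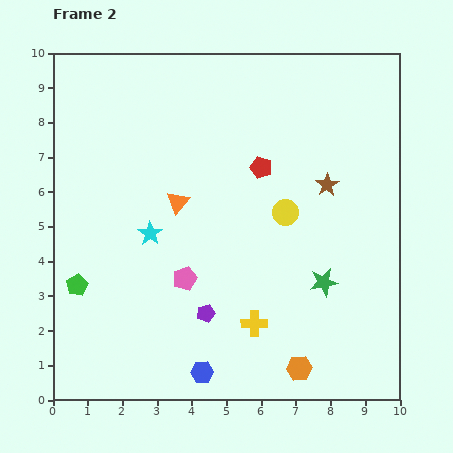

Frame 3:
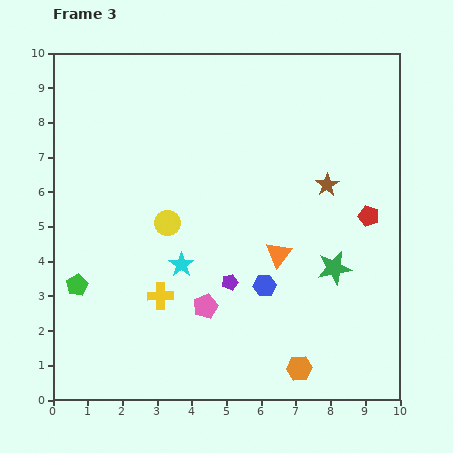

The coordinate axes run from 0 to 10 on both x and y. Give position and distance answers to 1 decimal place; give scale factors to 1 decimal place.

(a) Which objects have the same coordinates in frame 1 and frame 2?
the brown star, the orange hexagon, the green pentagon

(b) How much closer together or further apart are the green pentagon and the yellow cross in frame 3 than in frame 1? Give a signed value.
-5.6

Distance in frame 1: 8.0. Distance in frame 3: 2.4.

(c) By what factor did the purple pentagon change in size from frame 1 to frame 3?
0.7×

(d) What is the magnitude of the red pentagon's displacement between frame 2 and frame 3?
3.4

The red pentagon moved from (6.0, 6.7) to (9.1, 5.3), a distance of √(3.1² + 1.4²) ≈ 3.4.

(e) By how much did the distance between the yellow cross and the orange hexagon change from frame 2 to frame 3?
+2.7

Distance in frame 2: 1.8. Distance in frame 3: 4.5.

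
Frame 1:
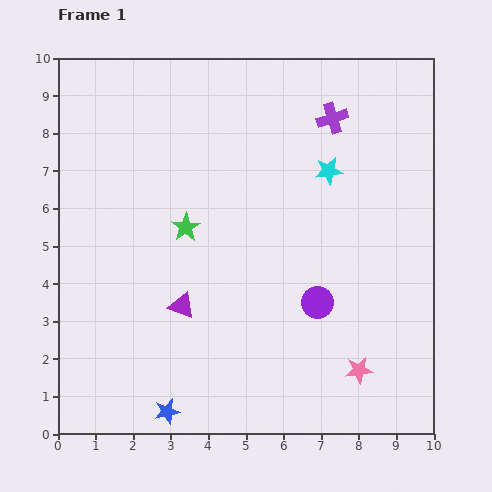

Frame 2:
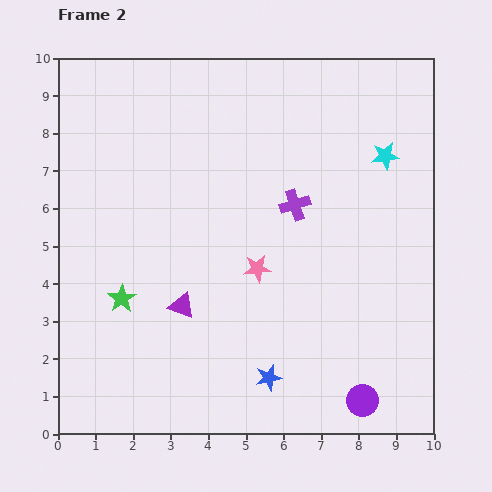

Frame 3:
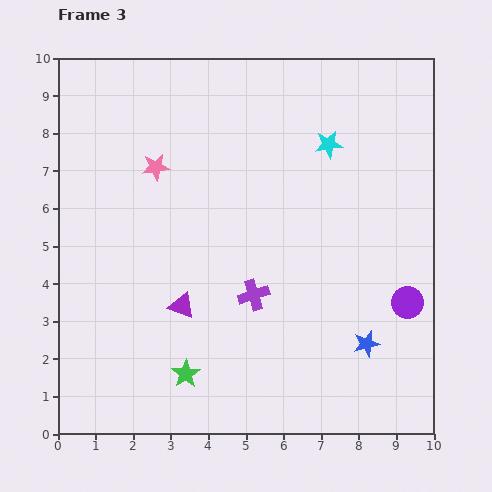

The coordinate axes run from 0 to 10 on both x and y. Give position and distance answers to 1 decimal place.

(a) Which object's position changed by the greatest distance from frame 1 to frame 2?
the pink star

(moved 3.8; next 2.9)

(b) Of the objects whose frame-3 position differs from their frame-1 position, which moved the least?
the cyan star

(moved 0.7)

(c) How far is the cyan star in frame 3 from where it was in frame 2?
1.5

The cyan star moved from (8.7, 7.4) to (7.2, 7.7), a distance of √(1.5² + 0.3²) ≈ 1.5.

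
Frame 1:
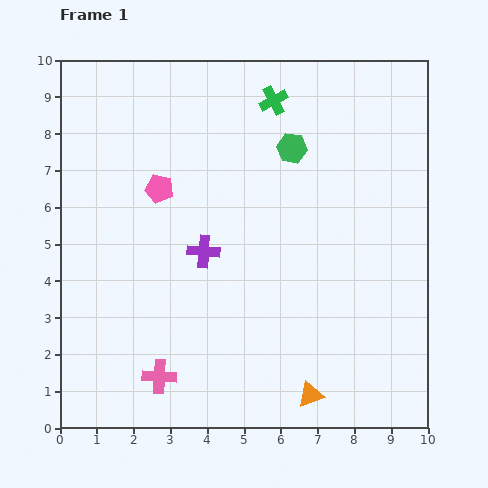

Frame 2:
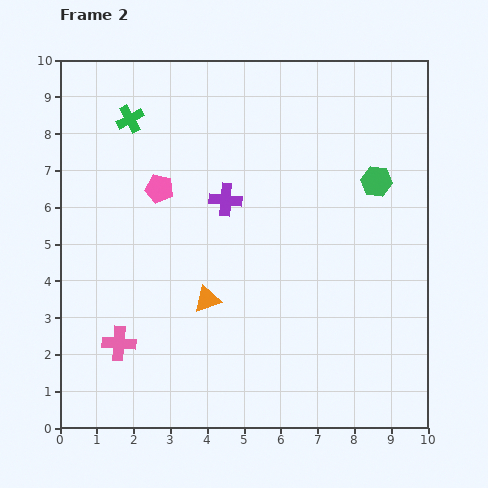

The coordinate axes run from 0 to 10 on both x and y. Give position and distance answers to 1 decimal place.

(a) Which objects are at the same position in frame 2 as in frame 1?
the pink pentagon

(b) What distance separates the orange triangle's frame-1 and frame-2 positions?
3.8

The orange triangle moved from (6.8, 0.9) to (4.0, 3.5), a distance of √(2.8² + 2.6²) ≈ 3.8.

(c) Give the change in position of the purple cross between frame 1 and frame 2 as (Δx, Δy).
(0.6, 1.4)

The purple cross was at (3.9, 4.8) in frame 1 and (4.5, 6.2) in frame 2.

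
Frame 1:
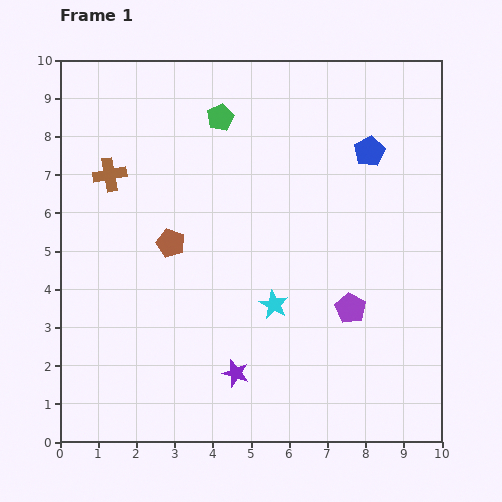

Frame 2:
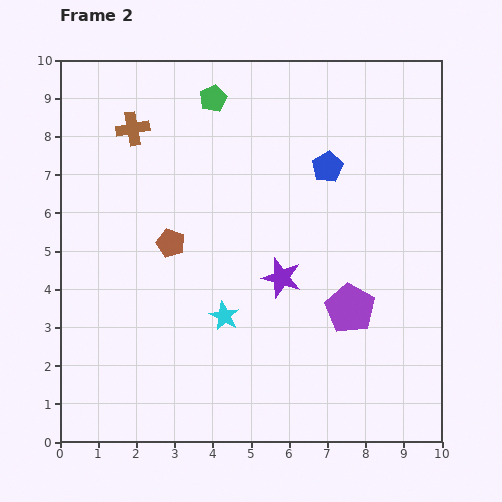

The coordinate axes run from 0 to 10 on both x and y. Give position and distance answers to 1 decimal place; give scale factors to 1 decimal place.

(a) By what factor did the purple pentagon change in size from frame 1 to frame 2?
1.6×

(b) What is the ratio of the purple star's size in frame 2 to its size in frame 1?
1.5×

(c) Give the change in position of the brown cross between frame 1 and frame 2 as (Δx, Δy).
(0.6, 1.2)

The brown cross was at (1.3, 7.0) in frame 1 and (1.9, 8.2) in frame 2.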